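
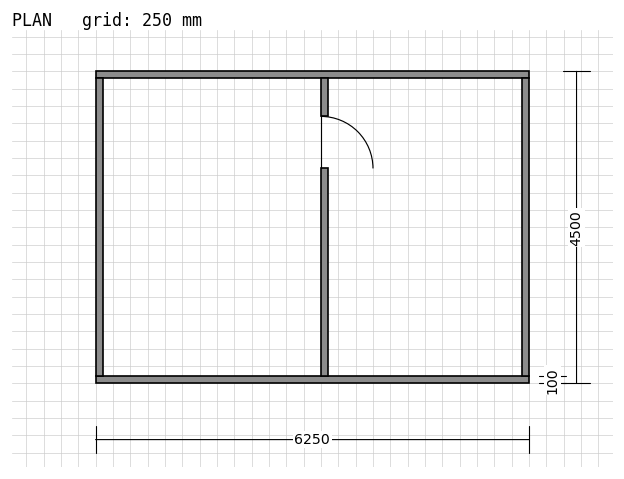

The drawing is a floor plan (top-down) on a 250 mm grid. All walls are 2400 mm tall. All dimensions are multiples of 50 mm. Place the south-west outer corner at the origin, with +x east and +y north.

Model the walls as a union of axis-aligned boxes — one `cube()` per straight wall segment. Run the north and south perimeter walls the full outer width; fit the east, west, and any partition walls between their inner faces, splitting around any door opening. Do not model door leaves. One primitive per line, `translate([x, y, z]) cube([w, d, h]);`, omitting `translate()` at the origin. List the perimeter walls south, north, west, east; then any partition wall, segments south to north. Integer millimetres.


cube([6250, 100, 2400]);
translate([0, 4400, 0]) cube([6250, 100, 2400]);
translate([0, 100, 0]) cube([100, 4300, 2400]);
translate([6150, 100, 0]) cube([100, 4300, 2400]);
translate([3250, 100, 0]) cube([100, 3000, 2400]);
translate([3250, 3850, 0]) cube([100, 550, 2400]);


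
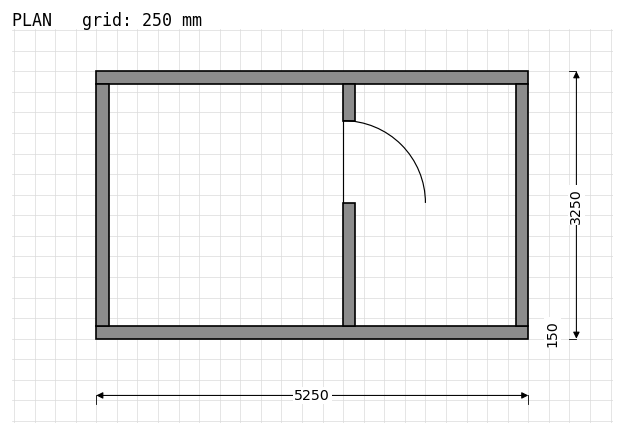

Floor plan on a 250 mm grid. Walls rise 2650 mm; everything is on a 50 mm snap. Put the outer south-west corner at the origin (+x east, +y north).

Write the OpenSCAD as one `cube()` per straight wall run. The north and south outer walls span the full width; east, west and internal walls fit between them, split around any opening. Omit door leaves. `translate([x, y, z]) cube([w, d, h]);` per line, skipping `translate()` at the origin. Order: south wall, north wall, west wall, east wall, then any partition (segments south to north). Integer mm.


cube([5250, 150, 2650]);
translate([0, 3100, 0]) cube([5250, 150, 2650]);
translate([0, 150, 0]) cube([150, 2950, 2650]);
translate([5100, 150, 0]) cube([150, 2950, 2650]);
translate([3000, 150, 0]) cube([150, 1500, 2650]);
translate([3000, 2650, 0]) cube([150, 450, 2650]);


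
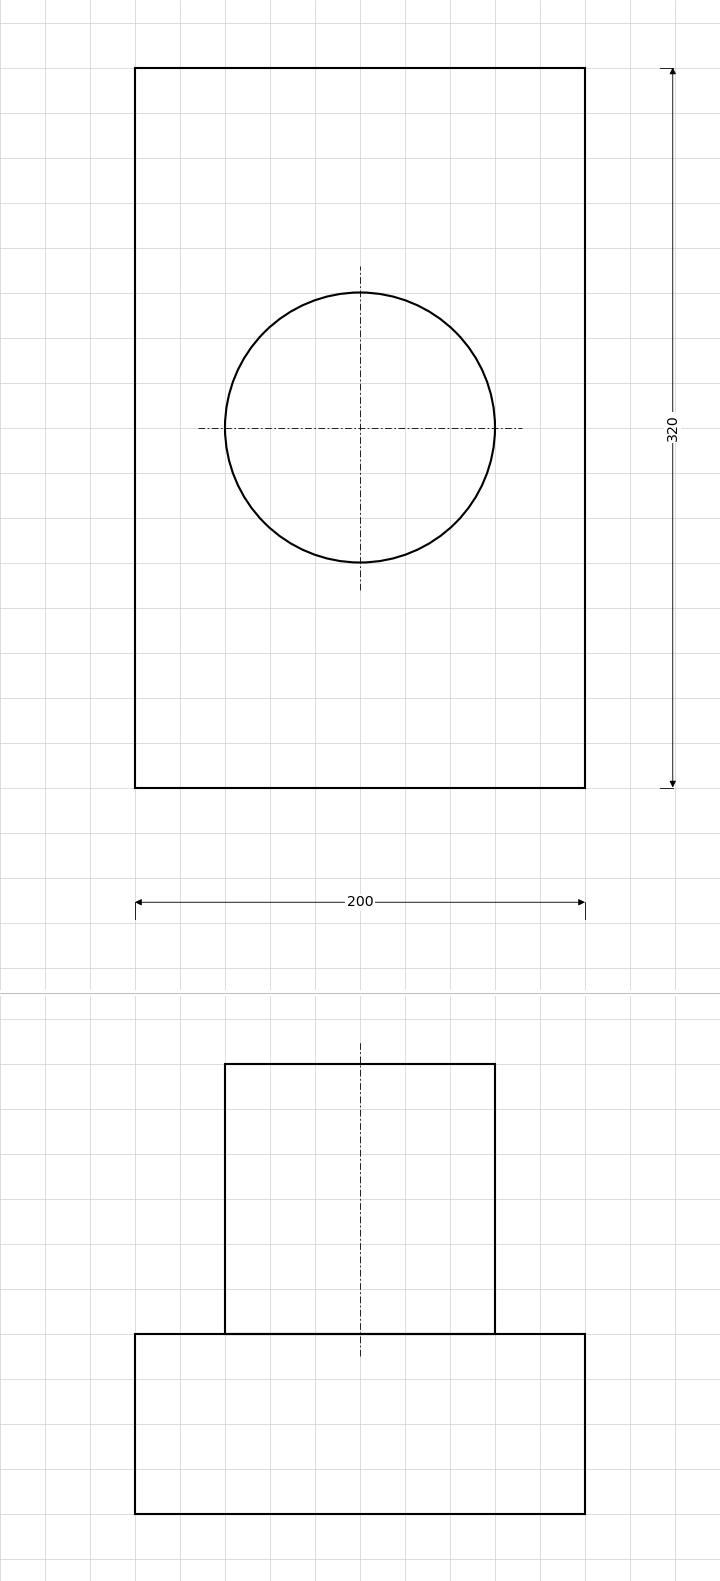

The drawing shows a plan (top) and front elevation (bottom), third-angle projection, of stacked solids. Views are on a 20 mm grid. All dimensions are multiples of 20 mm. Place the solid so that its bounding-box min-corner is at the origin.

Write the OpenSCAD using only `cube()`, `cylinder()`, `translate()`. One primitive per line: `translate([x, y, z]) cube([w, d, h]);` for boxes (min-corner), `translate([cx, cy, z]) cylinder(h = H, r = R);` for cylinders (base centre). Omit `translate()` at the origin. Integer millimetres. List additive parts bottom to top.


cube([200, 320, 80]);
translate([100, 160, 80]) cylinder(h = 120, r = 60);


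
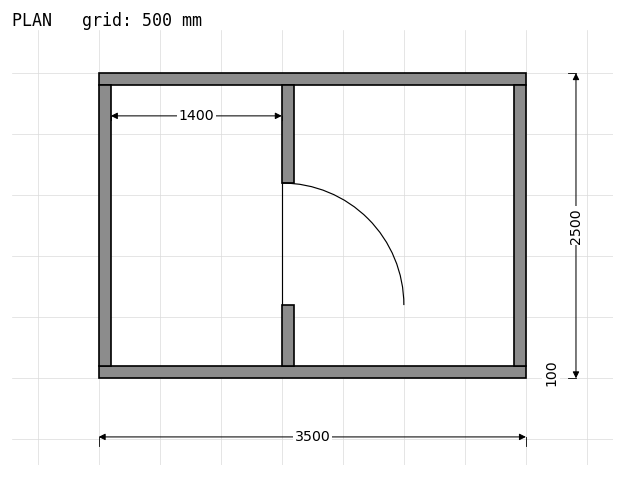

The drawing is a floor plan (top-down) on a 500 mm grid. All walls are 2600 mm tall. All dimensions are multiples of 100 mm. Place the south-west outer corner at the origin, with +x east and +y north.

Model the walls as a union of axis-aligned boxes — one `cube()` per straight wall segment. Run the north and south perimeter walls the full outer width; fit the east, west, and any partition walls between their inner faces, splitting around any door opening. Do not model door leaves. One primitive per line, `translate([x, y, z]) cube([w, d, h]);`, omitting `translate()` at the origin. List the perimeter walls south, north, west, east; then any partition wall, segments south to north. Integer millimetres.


cube([3500, 100, 2600]);
translate([0, 2400, 0]) cube([3500, 100, 2600]);
translate([0, 100, 0]) cube([100, 2300, 2600]);
translate([3400, 100, 0]) cube([100, 2300, 2600]);
translate([1500, 100, 0]) cube([100, 500, 2600]);
translate([1500, 1600, 0]) cube([100, 800, 2600]);


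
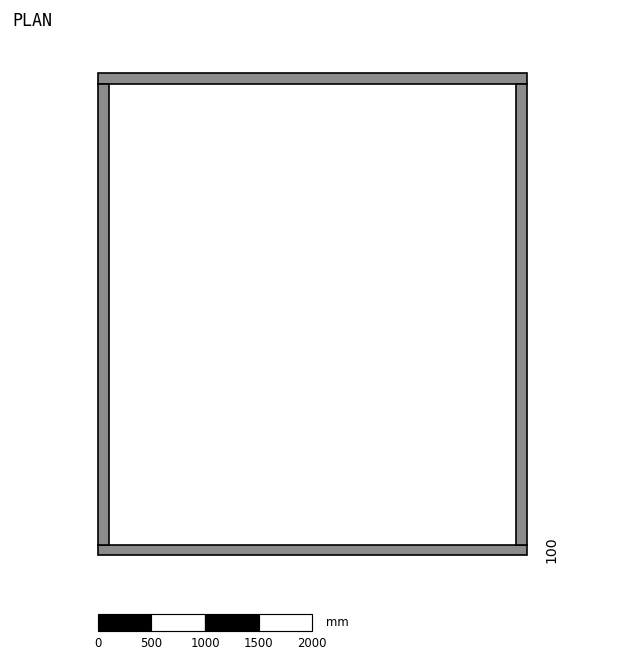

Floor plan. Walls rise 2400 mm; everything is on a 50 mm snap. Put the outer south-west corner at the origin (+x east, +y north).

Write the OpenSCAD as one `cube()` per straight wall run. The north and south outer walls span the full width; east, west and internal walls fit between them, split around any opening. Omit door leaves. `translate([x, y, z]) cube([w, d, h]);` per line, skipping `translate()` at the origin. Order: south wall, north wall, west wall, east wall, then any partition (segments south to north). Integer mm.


cube([4000, 100, 2400]);
translate([0, 4400, 0]) cube([4000, 100, 2400]);
translate([0, 100, 0]) cube([100, 4300, 2400]);
translate([3900, 100, 0]) cube([100, 4300, 2400]);


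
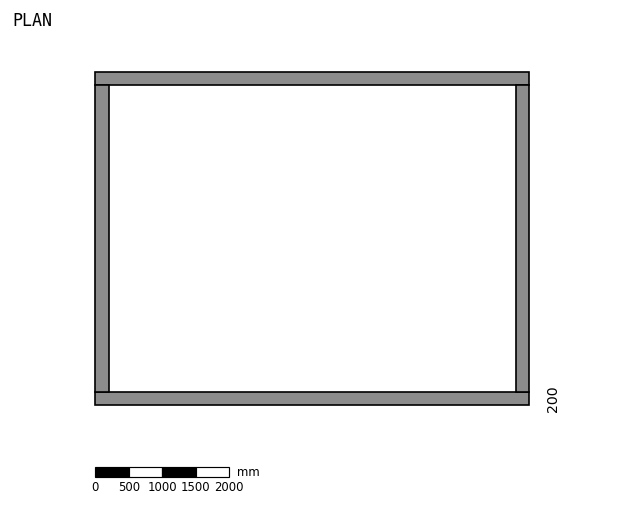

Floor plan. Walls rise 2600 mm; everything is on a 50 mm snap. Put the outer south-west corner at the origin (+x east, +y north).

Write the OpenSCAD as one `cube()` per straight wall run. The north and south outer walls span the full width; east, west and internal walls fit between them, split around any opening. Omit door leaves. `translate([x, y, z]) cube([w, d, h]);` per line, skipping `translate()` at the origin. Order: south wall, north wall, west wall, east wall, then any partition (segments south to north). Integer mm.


cube([6500, 200, 2600]);
translate([0, 4800, 0]) cube([6500, 200, 2600]);
translate([0, 200, 0]) cube([200, 4600, 2600]);
translate([6300, 200, 0]) cube([200, 4600, 2600]);


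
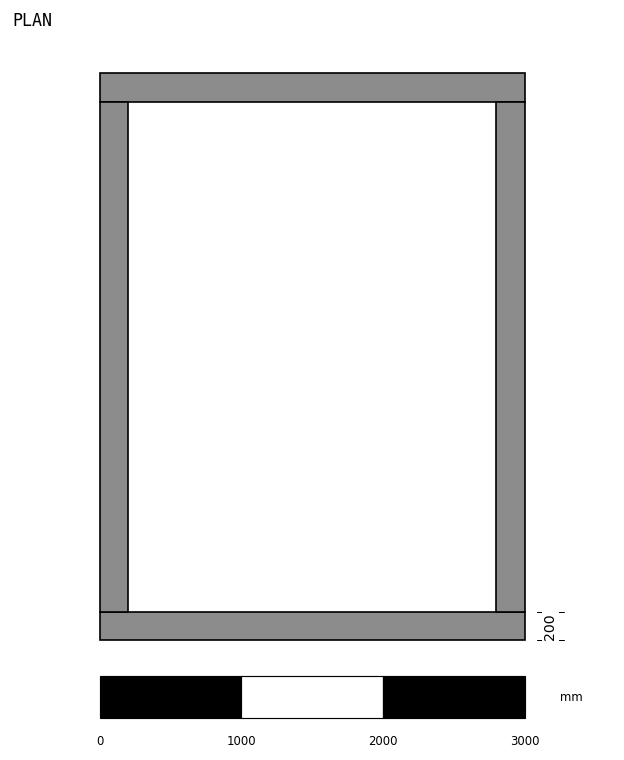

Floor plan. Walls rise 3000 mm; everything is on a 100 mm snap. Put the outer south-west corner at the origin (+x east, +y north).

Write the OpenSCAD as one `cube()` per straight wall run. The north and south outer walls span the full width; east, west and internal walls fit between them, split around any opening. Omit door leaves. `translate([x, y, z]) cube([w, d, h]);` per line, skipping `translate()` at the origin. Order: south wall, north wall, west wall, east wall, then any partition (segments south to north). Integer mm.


cube([3000, 200, 3000]);
translate([0, 3800, 0]) cube([3000, 200, 3000]);
translate([0, 200, 0]) cube([200, 3600, 3000]);
translate([2800, 200, 0]) cube([200, 3600, 3000]);


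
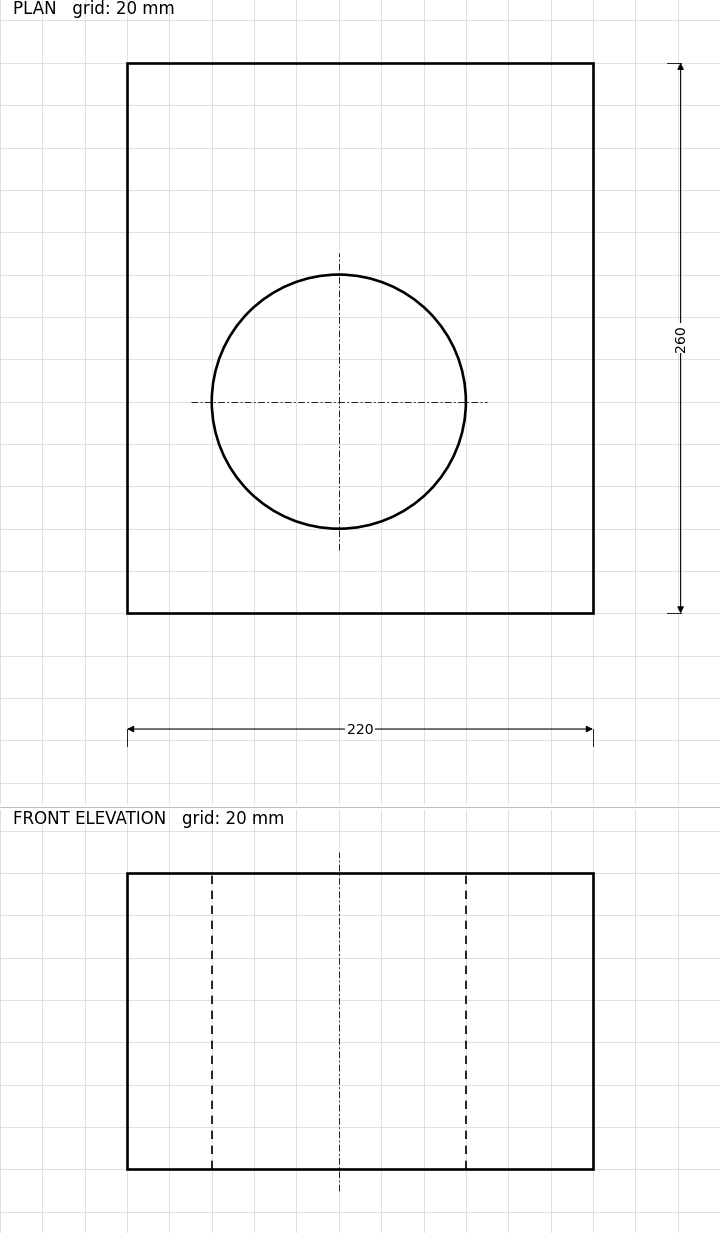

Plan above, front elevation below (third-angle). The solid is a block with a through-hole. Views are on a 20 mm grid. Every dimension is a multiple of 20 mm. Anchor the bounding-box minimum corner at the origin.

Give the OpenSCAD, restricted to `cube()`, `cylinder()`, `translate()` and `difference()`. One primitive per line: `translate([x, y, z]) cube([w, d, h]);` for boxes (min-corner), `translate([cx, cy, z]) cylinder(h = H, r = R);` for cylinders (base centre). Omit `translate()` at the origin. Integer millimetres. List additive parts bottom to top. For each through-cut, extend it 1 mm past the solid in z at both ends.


difference() {
  cube([220, 260, 140]);
  translate([100, 100, -1]) cylinder(h = 142, r = 60);
}


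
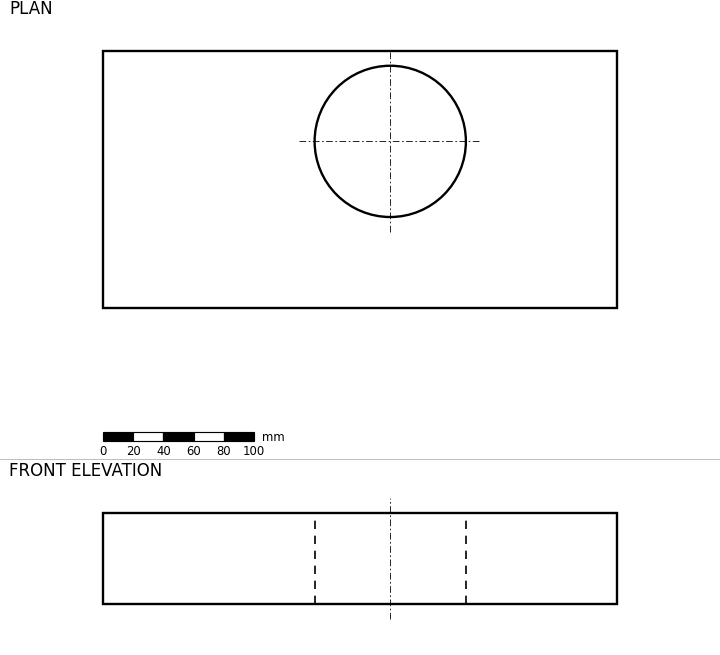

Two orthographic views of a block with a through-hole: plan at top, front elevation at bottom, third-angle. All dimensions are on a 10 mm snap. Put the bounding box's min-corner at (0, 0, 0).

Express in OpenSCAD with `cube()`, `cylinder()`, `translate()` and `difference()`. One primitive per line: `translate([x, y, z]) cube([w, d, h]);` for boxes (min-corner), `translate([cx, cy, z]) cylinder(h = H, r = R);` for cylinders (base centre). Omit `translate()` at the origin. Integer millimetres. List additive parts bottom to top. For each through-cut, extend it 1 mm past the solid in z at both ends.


difference() {
  cube([340, 170, 60]);
  translate([190, 110, -1]) cylinder(h = 62, r = 50);
}


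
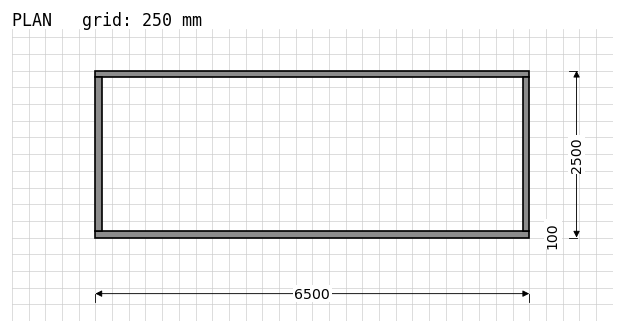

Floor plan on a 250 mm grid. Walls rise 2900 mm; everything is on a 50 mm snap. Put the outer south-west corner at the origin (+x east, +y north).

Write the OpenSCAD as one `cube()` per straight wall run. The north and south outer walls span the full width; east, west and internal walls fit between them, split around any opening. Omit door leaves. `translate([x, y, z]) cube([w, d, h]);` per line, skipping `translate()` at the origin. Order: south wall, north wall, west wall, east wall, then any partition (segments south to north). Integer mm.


cube([6500, 100, 2900]);
translate([0, 2400, 0]) cube([6500, 100, 2900]);
translate([0, 100, 0]) cube([100, 2300, 2900]);
translate([6400, 100, 0]) cube([100, 2300, 2900]);


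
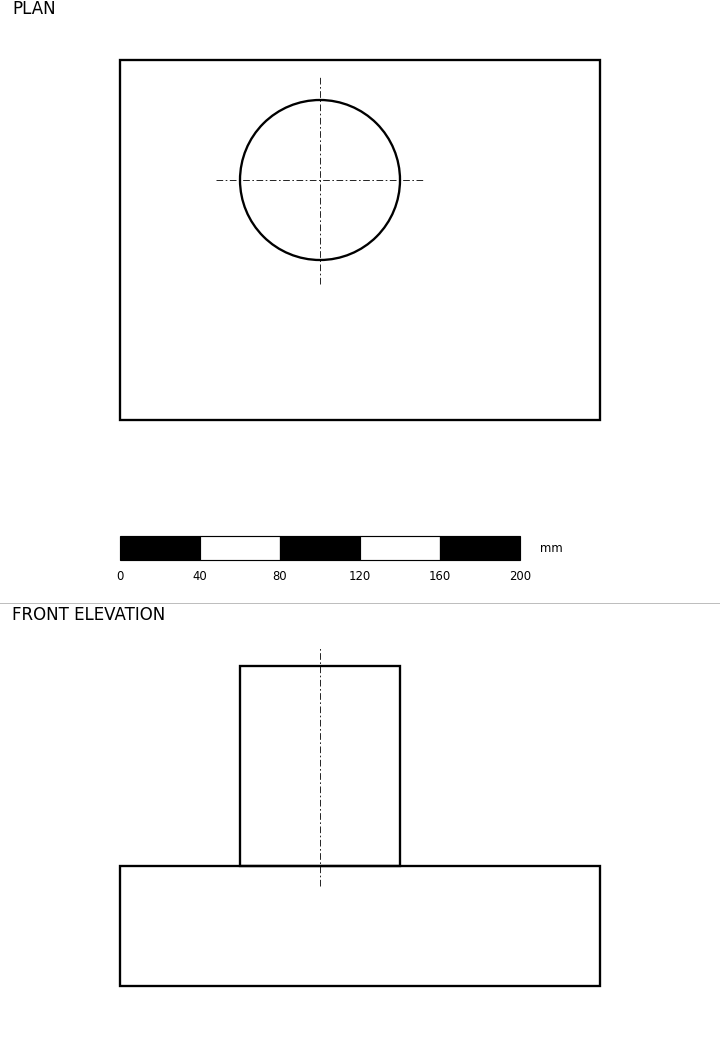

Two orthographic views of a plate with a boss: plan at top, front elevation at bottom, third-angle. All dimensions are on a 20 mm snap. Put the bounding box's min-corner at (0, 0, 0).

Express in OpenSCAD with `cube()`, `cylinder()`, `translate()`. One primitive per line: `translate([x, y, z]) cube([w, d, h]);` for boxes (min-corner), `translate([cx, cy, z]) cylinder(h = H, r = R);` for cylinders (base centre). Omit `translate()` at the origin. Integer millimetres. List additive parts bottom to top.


cube([240, 180, 60]);
translate([100, 120, 60]) cylinder(h = 100, r = 40);


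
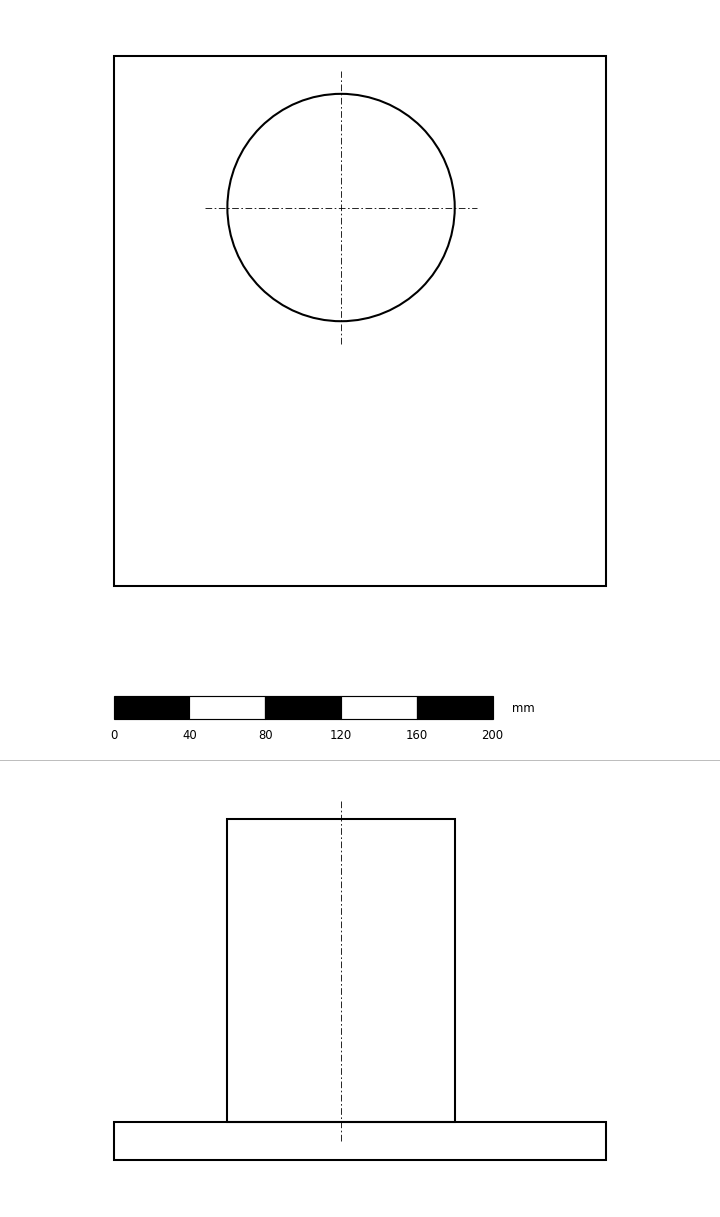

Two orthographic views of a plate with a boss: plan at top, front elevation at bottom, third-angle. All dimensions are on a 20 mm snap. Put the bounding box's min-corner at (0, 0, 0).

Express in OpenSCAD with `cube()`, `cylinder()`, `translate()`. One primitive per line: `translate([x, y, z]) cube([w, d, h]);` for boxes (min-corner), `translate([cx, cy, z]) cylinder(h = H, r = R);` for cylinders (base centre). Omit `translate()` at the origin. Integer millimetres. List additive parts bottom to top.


cube([260, 280, 20]);
translate([120, 200, 20]) cylinder(h = 160, r = 60);


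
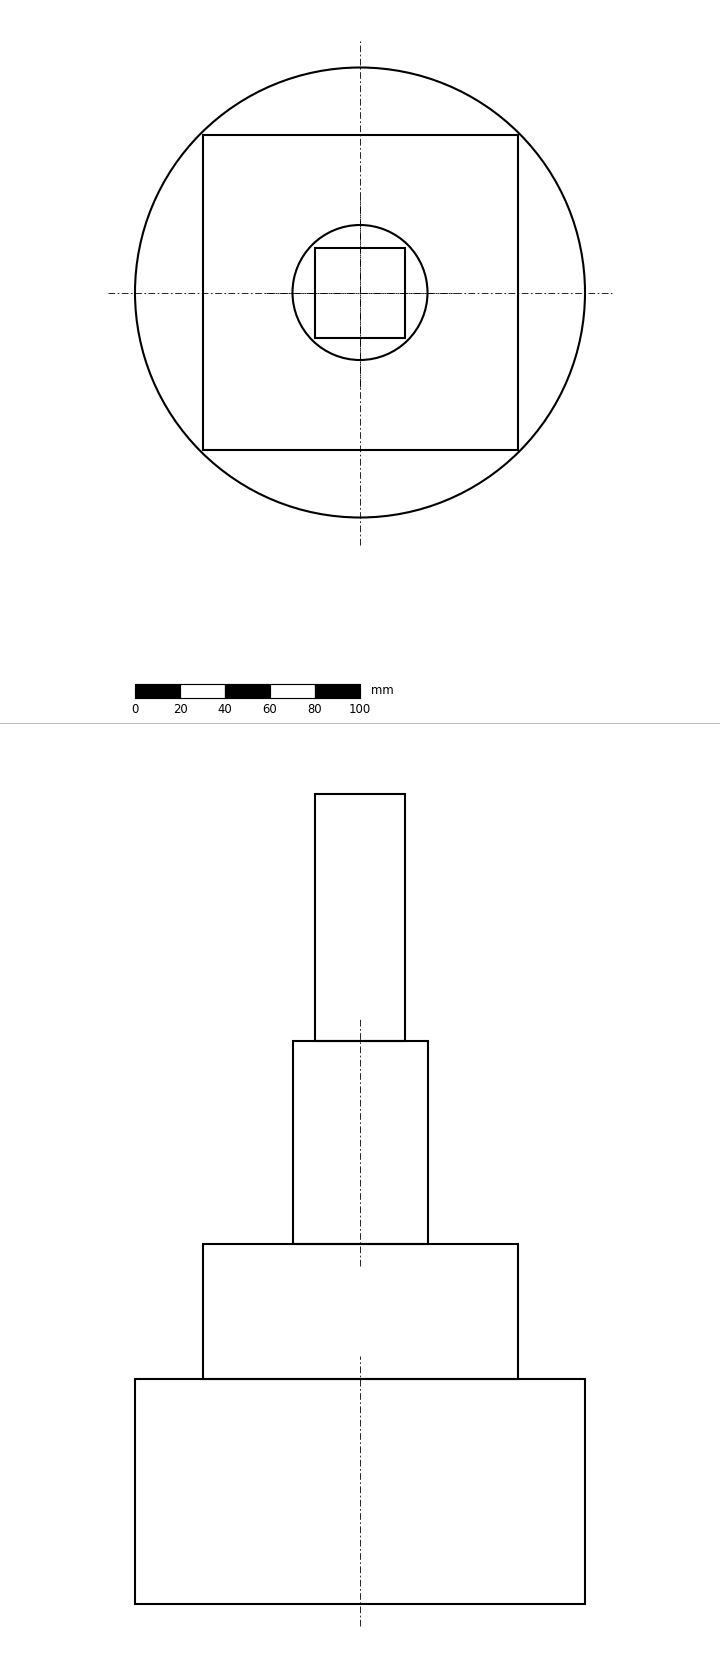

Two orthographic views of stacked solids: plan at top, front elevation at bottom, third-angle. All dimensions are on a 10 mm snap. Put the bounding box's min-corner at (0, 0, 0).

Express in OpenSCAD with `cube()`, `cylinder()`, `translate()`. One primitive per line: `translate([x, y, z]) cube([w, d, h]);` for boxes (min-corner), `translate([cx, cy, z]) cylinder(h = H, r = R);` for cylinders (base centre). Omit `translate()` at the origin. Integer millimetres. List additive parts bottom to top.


translate([100, 100, 0]) cylinder(h = 100, r = 100);
translate([30, 30, 100]) cube([140, 140, 60]);
translate([100, 100, 160]) cylinder(h = 90, r = 30);
translate([80, 80, 250]) cube([40, 40, 110]);


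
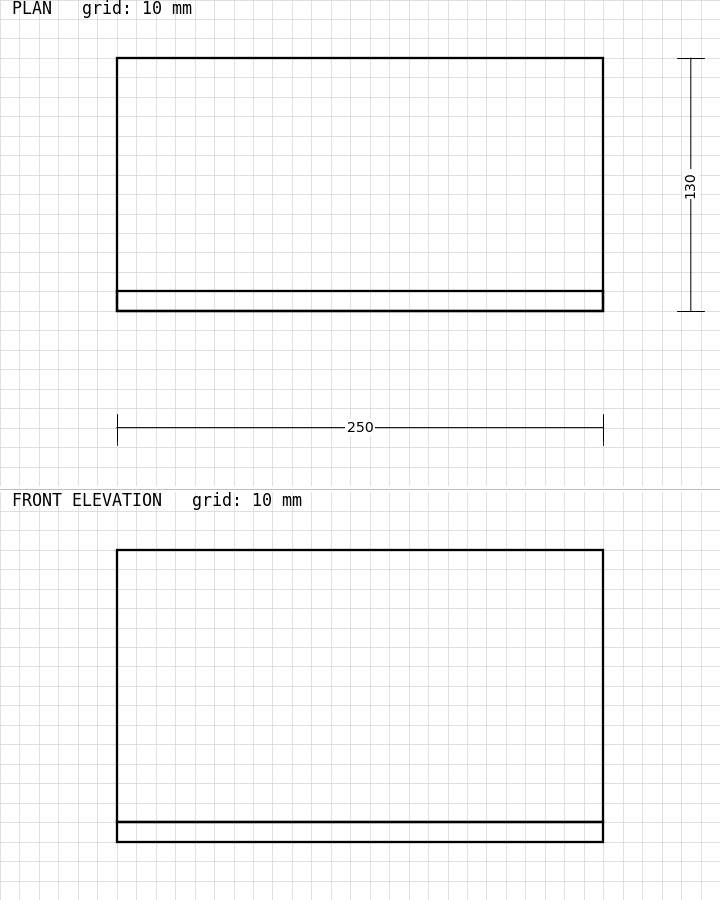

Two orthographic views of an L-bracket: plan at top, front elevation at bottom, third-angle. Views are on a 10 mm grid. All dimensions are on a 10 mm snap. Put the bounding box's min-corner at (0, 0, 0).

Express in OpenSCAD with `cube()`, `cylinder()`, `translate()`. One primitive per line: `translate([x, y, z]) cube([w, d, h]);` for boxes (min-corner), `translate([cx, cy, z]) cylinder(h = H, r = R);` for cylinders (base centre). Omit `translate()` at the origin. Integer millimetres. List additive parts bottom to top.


cube([250, 130, 10]);
translate([0, 0, 10]) cube([250, 10, 140]);


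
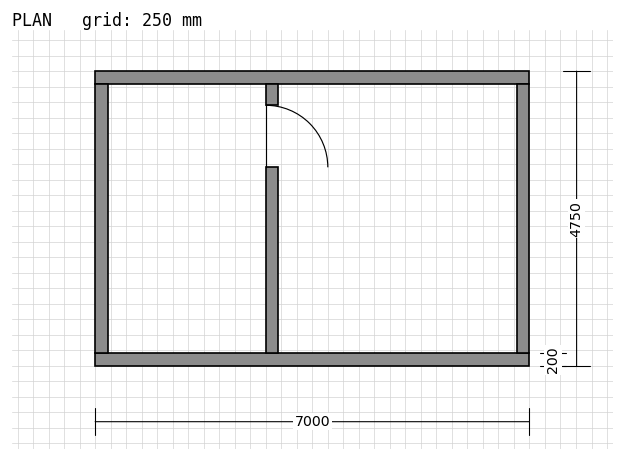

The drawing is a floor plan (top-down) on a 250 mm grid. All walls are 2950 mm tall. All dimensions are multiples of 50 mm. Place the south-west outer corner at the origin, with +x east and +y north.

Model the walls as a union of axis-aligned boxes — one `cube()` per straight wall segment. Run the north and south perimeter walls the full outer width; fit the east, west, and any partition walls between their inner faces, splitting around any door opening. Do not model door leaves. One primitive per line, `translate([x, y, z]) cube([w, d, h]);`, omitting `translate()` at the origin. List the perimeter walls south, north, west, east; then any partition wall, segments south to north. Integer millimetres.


cube([7000, 200, 2950]);
translate([0, 4550, 0]) cube([7000, 200, 2950]);
translate([0, 200, 0]) cube([200, 4350, 2950]);
translate([6800, 200, 0]) cube([200, 4350, 2950]);
translate([2750, 200, 0]) cube([200, 3000, 2950]);
translate([2750, 4200, 0]) cube([200, 350, 2950]);


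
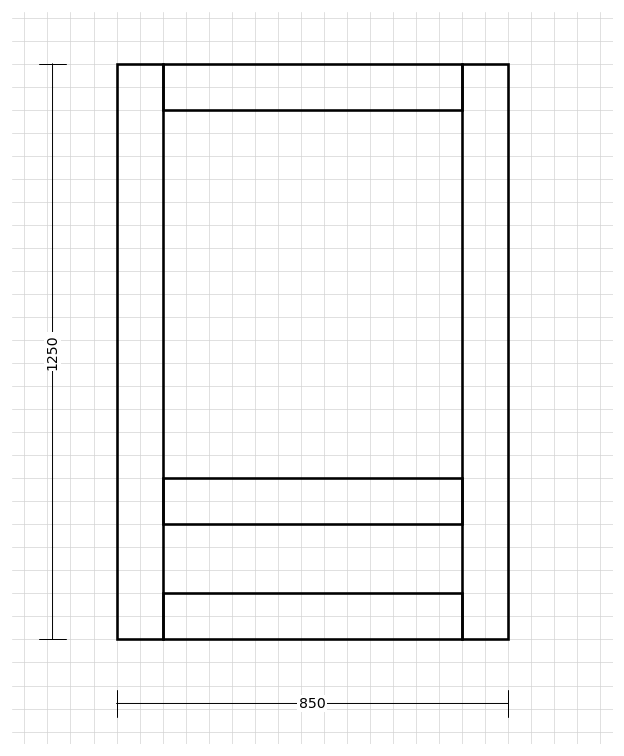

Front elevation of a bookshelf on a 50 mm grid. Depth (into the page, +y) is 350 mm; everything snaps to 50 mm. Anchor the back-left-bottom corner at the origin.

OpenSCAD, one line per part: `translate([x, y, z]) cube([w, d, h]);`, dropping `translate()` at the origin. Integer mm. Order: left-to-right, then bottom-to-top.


cube([100, 350, 1250]);
translate([100, 0, 0]) cube([650, 350, 100]);
translate([100, 0, 250]) cube([650, 350, 100]);
translate([100, 0, 1150]) cube([650, 350, 100]);
translate([750, 0, 0]) cube([100, 350, 1250]);


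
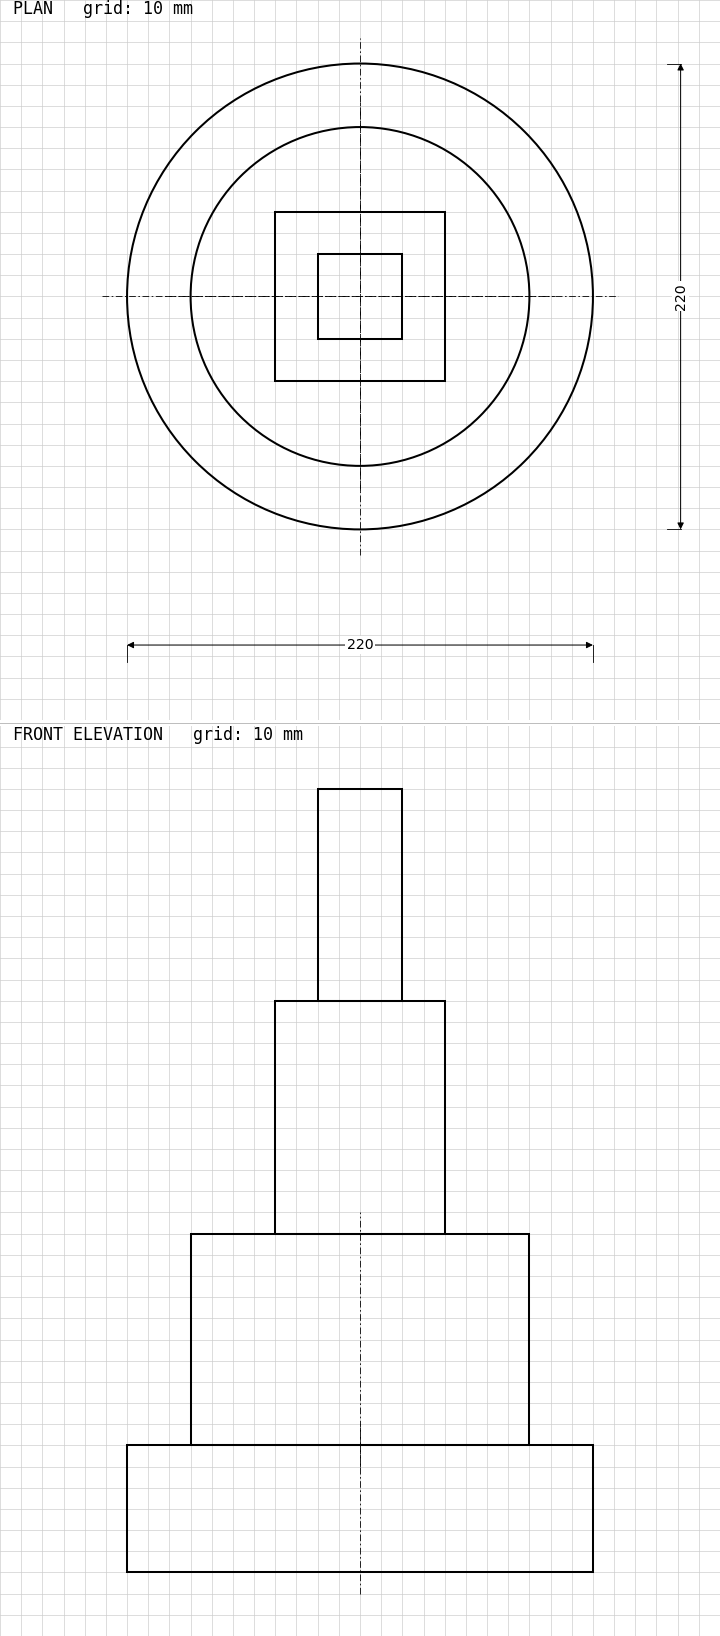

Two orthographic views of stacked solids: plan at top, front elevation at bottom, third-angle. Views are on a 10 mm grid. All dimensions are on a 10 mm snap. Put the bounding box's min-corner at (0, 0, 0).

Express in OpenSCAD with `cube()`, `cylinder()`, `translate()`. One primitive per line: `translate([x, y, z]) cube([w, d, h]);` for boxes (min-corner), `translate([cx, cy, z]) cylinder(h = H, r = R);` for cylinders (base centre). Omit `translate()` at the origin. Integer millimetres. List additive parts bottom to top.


translate([110, 110, 0]) cylinder(h = 60, r = 110);
translate([110, 110, 60]) cylinder(h = 100, r = 80);
translate([70, 70, 160]) cube([80, 80, 110]);
translate([90, 90, 270]) cube([40, 40, 100]);


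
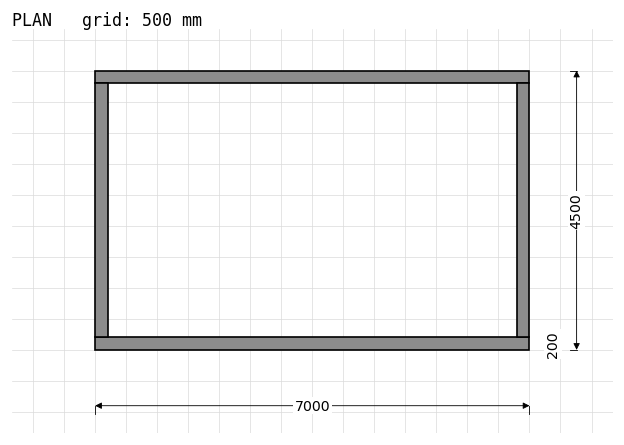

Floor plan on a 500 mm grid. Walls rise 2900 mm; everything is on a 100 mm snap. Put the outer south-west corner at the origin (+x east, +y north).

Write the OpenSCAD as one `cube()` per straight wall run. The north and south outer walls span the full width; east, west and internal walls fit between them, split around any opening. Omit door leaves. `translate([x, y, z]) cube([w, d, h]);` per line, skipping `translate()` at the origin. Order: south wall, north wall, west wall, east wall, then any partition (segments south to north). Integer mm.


cube([7000, 200, 2900]);
translate([0, 4300, 0]) cube([7000, 200, 2900]);
translate([0, 200, 0]) cube([200, 4100, 2900]);
translate([6800, 200, 0]) cube([200, 4100, 2900]);


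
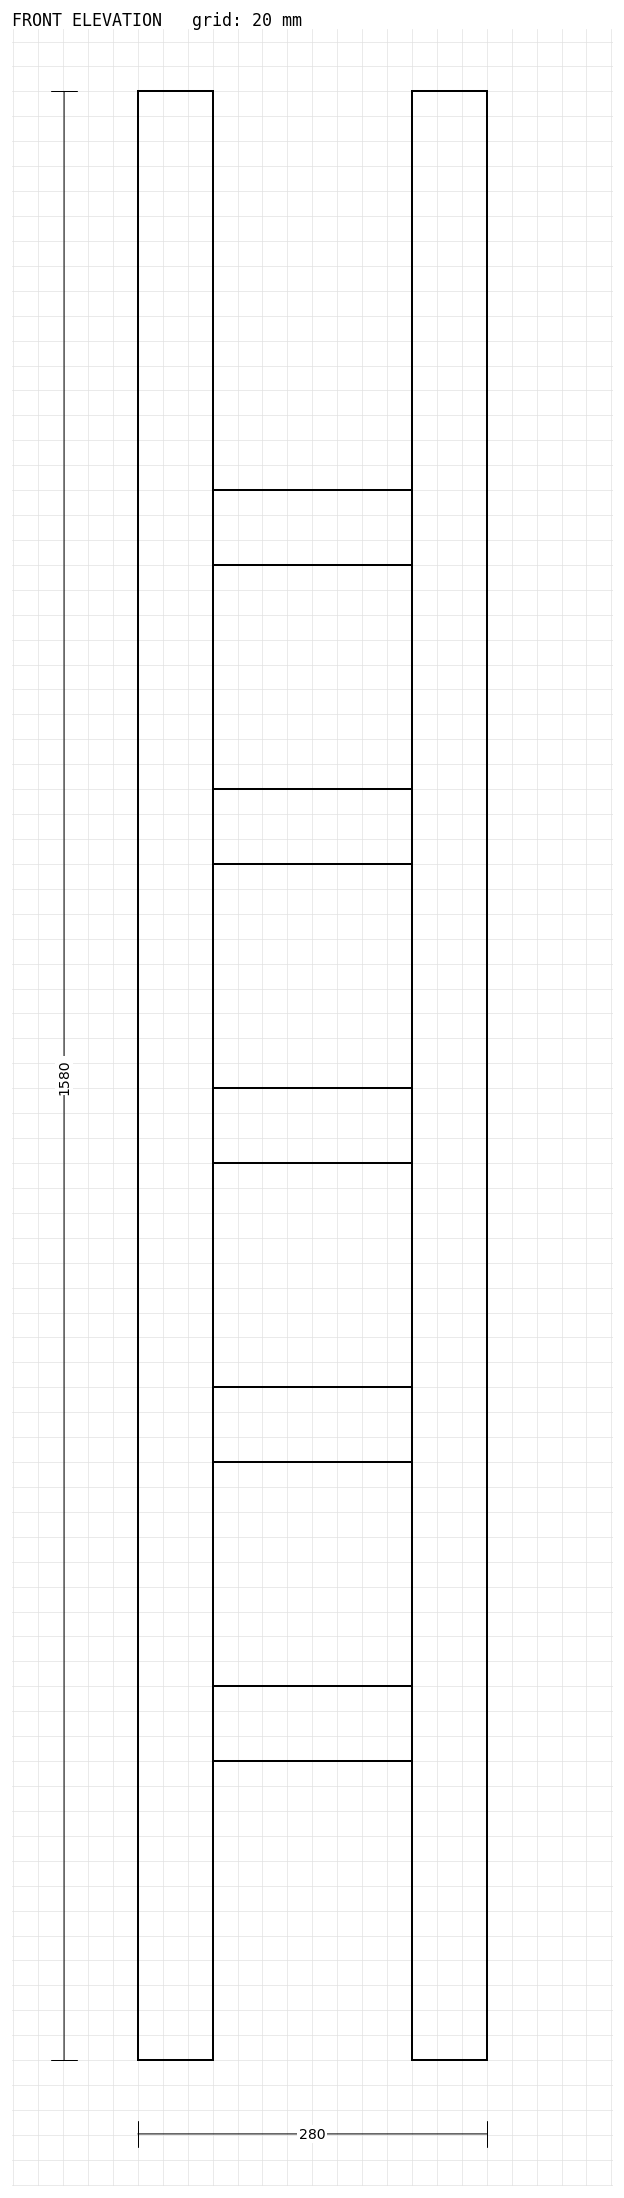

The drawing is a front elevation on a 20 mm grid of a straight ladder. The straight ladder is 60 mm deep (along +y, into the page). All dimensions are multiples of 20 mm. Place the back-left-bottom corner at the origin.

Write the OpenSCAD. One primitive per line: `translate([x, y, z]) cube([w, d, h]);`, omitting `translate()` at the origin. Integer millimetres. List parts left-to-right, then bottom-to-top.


cube([60, 60, 1580]);
translate([60, 0, 240]) cube([160, 60, 60]);
translate([60, 0, 480]) cube([160, 60, 60]);
translate([60, 0, 720]) cube([160, 60, 60]);
translate([60, 0, 960]) cube([160, 60, 60]);
translate([60, 0, 1200]) cube([160, 60, 60]);
translate([220, 0, 0]) cube([60, 60, 1580]);


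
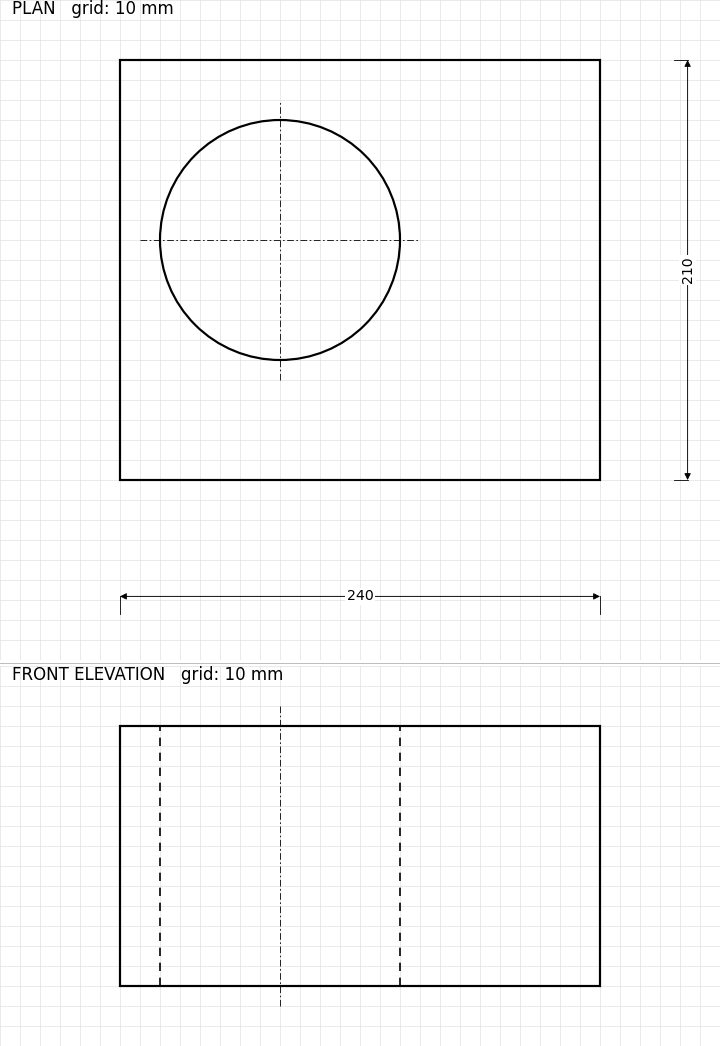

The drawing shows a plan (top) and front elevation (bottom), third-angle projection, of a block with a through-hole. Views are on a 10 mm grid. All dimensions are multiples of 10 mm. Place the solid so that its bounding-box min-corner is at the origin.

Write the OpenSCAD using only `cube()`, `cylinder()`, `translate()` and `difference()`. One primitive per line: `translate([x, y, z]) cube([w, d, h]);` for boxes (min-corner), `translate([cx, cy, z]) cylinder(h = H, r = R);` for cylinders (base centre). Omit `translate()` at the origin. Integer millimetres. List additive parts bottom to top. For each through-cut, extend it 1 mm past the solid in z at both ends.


difference() {
  cube([240, 210, 130]);
  translate([80, 120, -1]) cylinder(h = 132, r = 60);
}


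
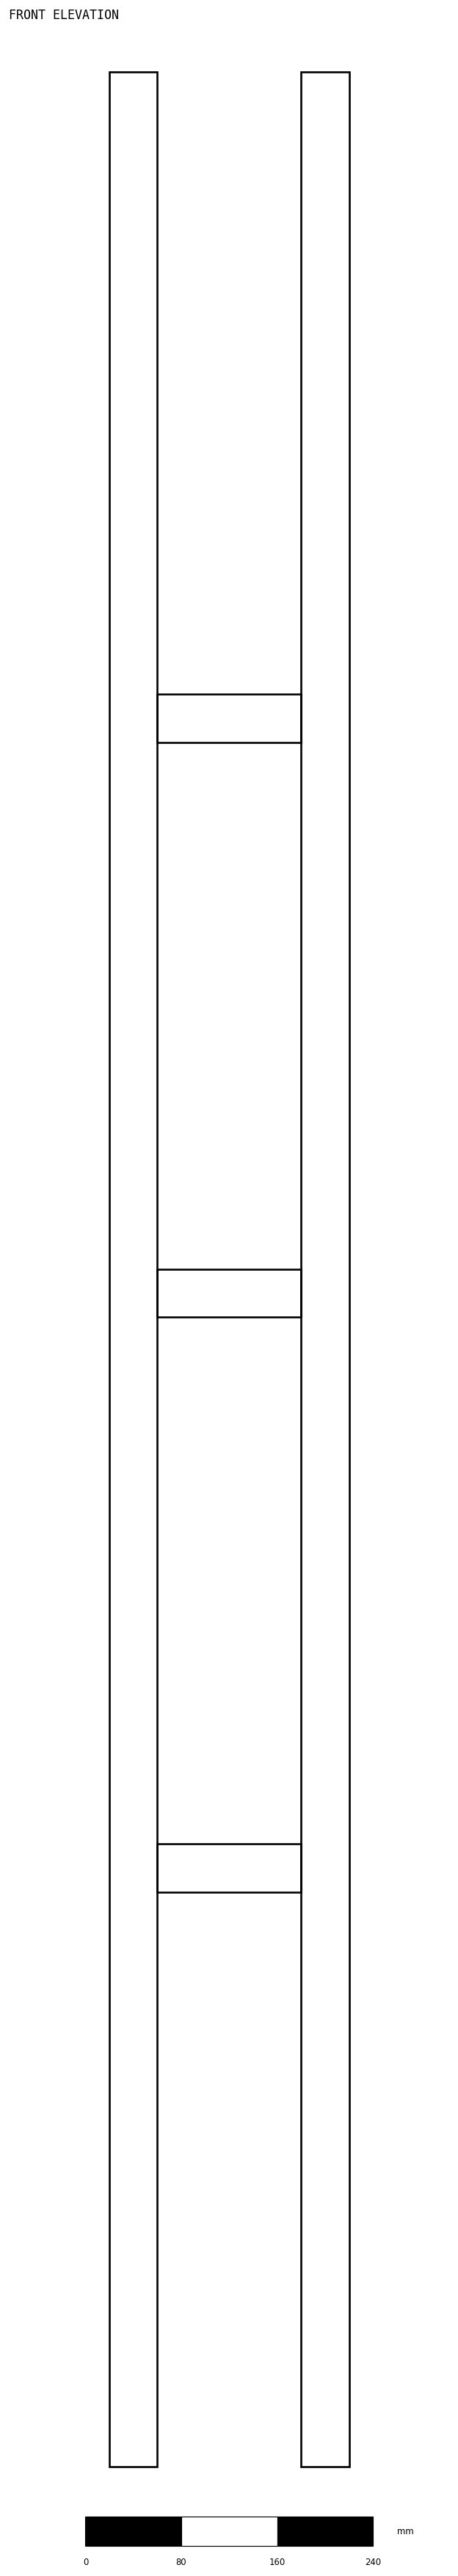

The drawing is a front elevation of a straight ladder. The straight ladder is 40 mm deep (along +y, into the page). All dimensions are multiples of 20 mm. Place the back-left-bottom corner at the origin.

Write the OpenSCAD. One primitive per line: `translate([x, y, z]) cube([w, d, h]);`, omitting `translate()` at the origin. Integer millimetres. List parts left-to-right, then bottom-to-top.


cube([40, 40, 2000]);
translate([40, 0, 480]) cube([120, 40, 40]);
translate([40, 0, 960]) cube([120, 40, 40]);
translate([40, 0, 1440]) cube([120, 40, 40]);
translate([160, 0, 0]) cube([40, 40, 2000]);


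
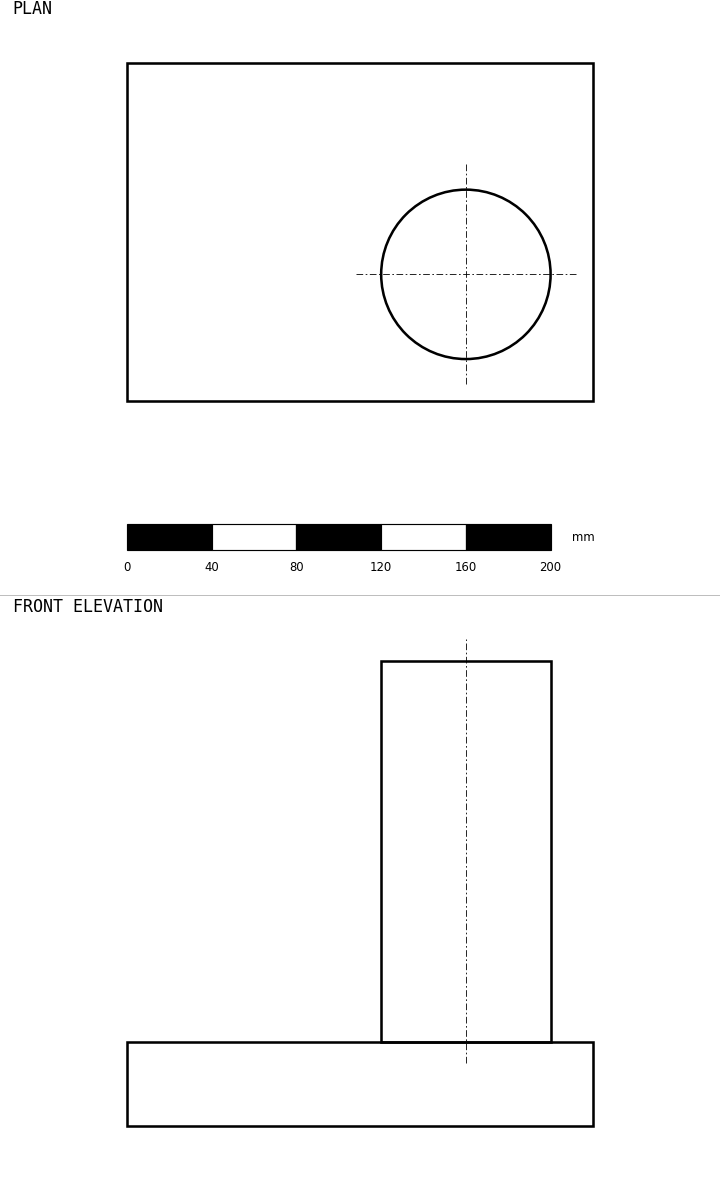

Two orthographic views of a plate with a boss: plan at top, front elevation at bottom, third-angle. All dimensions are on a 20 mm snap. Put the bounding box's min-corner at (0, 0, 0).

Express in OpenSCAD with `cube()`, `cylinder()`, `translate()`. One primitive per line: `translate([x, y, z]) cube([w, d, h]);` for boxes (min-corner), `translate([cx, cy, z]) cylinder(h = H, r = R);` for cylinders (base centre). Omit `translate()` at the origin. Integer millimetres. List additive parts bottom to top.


cube([220, 160, 40]);
translate([160, 60, 40]) cylinder(h = 180, r = 40);


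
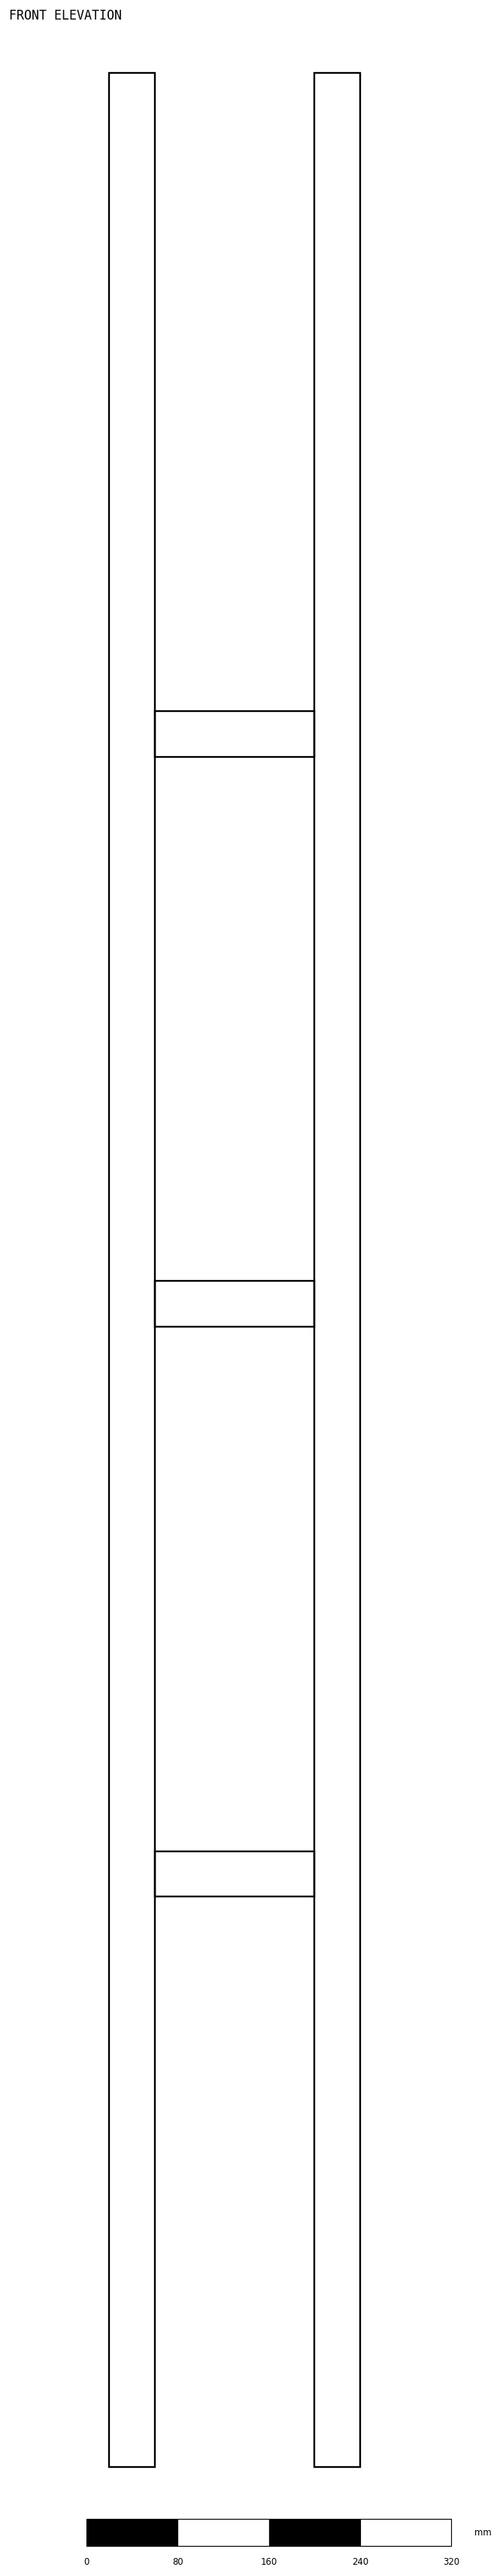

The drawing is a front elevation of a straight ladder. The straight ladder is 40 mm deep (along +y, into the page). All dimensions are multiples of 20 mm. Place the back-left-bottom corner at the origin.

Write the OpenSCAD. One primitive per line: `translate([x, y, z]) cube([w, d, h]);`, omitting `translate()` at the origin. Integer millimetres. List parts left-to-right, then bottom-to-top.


cube([40, 40, 2100]);
translate([40, 0, 500]) cube([140, 40, 40]);
translate([40, 0, 1000]) cube([140, 40, 40]);
translate([40, 0, 1500]) cube([140, 40, 40]);
translate([180, 0, 0]) cube([40, 40, 2100]);


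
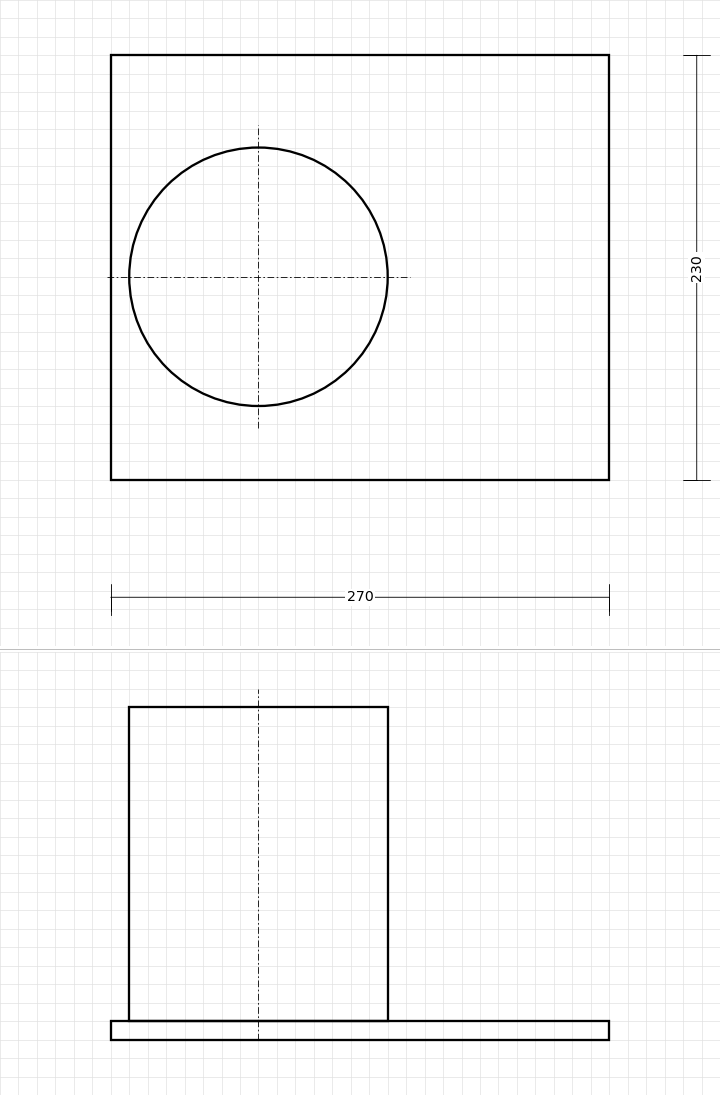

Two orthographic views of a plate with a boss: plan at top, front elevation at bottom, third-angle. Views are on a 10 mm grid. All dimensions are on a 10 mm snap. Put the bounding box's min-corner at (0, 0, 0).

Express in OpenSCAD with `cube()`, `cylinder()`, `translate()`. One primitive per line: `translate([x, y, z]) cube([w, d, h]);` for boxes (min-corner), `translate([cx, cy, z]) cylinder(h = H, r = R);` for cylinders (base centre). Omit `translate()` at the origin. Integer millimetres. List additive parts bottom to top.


cube([270, 230, 10]);
translate([80, 110, 10]) cylinder(h = 170, r = 70);


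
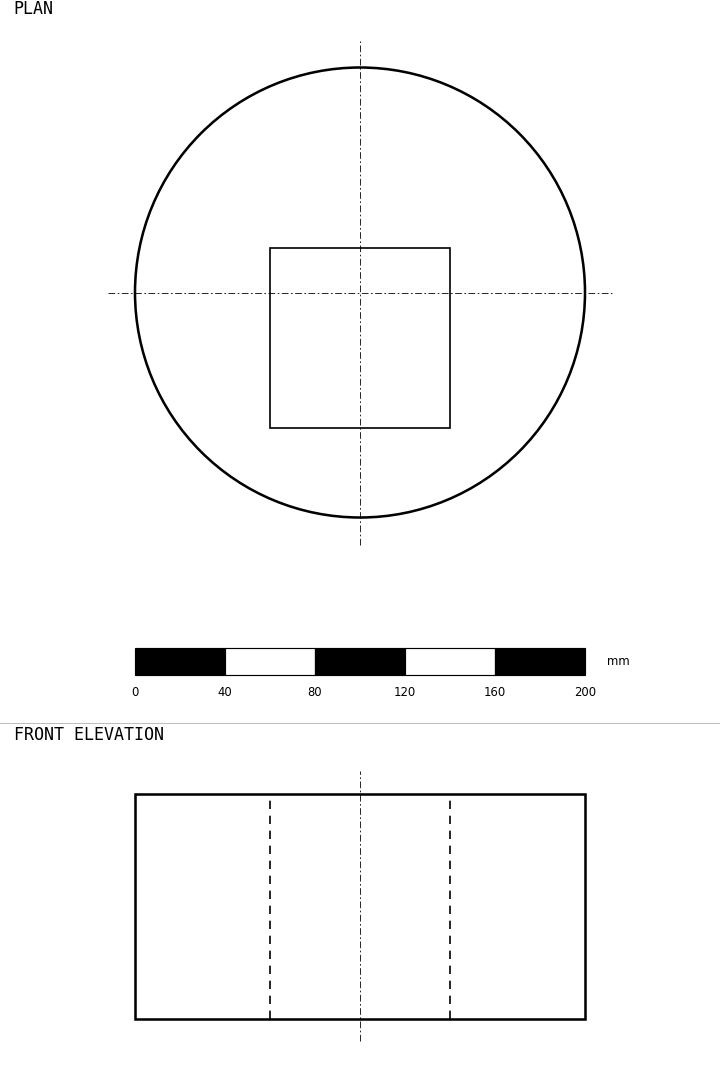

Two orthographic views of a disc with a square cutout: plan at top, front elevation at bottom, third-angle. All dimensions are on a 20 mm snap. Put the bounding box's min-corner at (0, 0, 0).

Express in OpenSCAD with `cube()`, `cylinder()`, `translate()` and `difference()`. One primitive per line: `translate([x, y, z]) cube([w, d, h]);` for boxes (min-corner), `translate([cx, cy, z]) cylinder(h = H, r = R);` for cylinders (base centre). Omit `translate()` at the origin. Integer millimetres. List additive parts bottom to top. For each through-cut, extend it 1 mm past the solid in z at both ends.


difference() {
  translate([100, 100, 0]) cylinder(h = 100, r = 100);
  translate([60, 40, -1]) cube([80, 80, 102]);
}


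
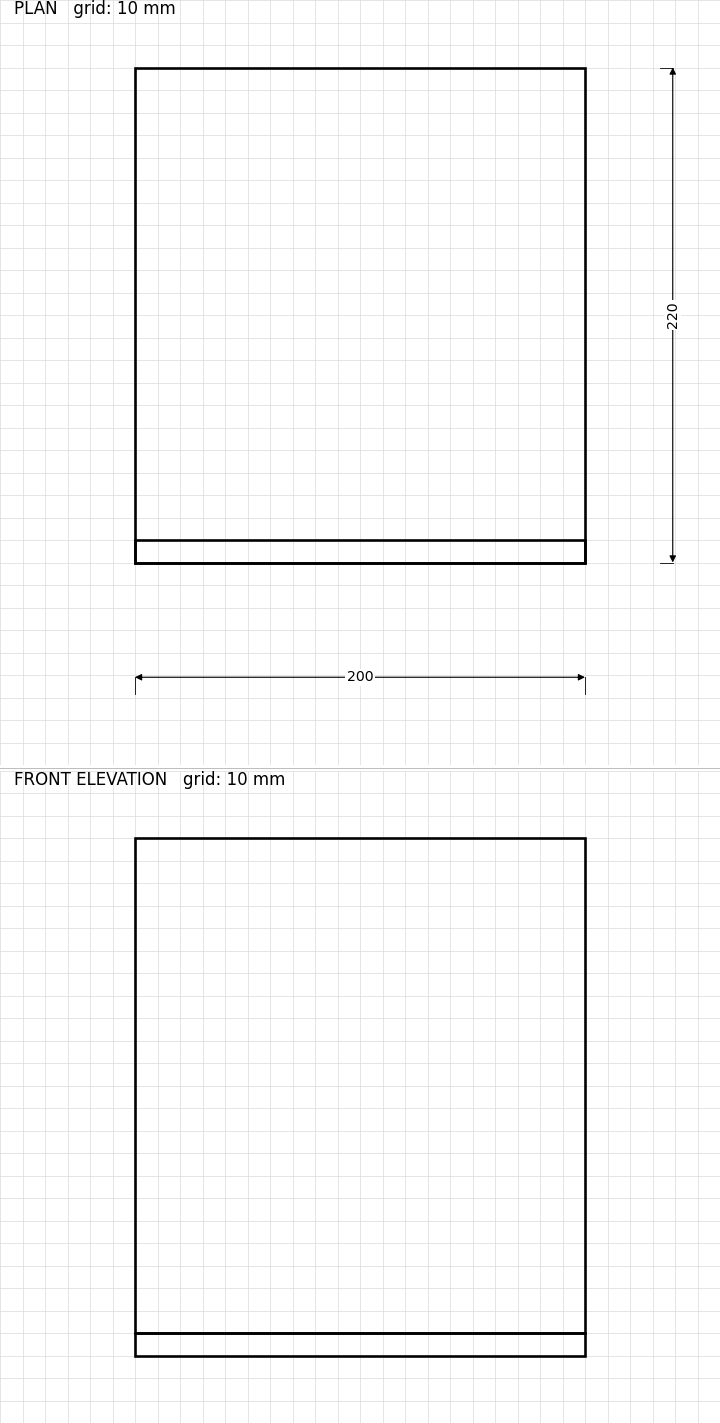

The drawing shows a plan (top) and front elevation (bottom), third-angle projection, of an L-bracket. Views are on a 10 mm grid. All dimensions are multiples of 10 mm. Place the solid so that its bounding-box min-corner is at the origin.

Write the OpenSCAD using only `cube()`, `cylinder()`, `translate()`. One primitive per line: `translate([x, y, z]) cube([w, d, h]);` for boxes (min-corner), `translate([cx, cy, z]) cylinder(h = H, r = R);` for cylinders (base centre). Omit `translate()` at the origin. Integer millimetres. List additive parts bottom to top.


cube([200, 220, 10]);
translate([0, 0, 10]) cube([200, 10, 220]);


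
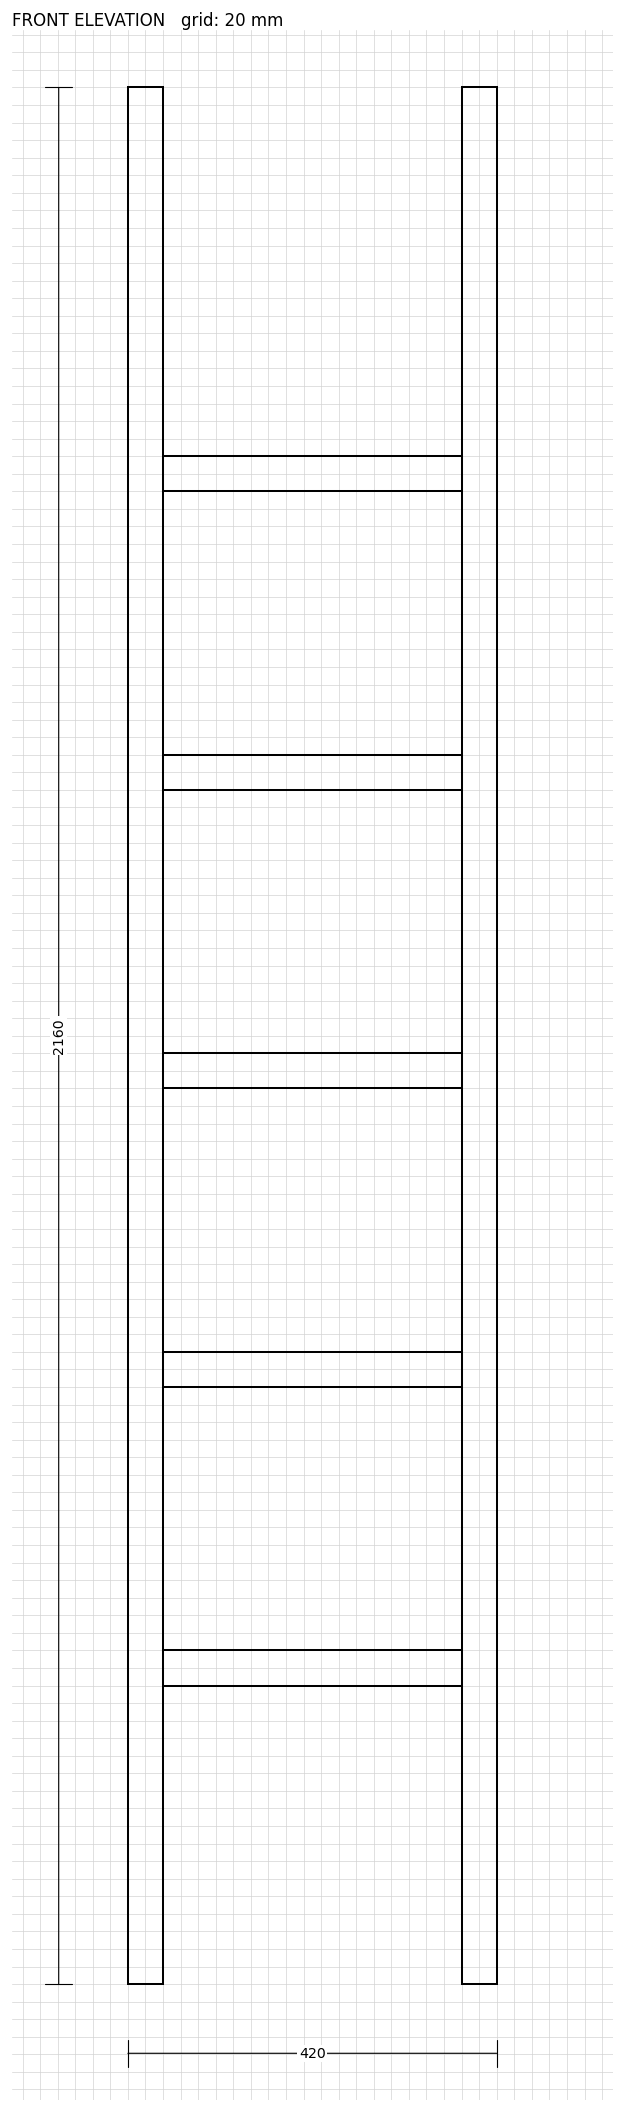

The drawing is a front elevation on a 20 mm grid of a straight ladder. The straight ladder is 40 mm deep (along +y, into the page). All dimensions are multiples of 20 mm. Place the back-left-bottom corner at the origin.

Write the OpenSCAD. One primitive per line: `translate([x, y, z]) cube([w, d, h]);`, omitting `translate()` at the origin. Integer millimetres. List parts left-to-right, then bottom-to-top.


cube([40, 40, 2160]);
translate([40, 0, 340]) cube([340, 40, 40]);
translate([40, 0, 680]) cube([340, 40, 40]);
translate([40, 0, 1020]) cube([340, 40, 40]);
translate([40, 0, 1360]) cube([340, 40, 40]);
translate([40, 0, 1700]) cube([340, 40, 40]);
translate([380, 0, 0]) cube([40, 40, 2160]);


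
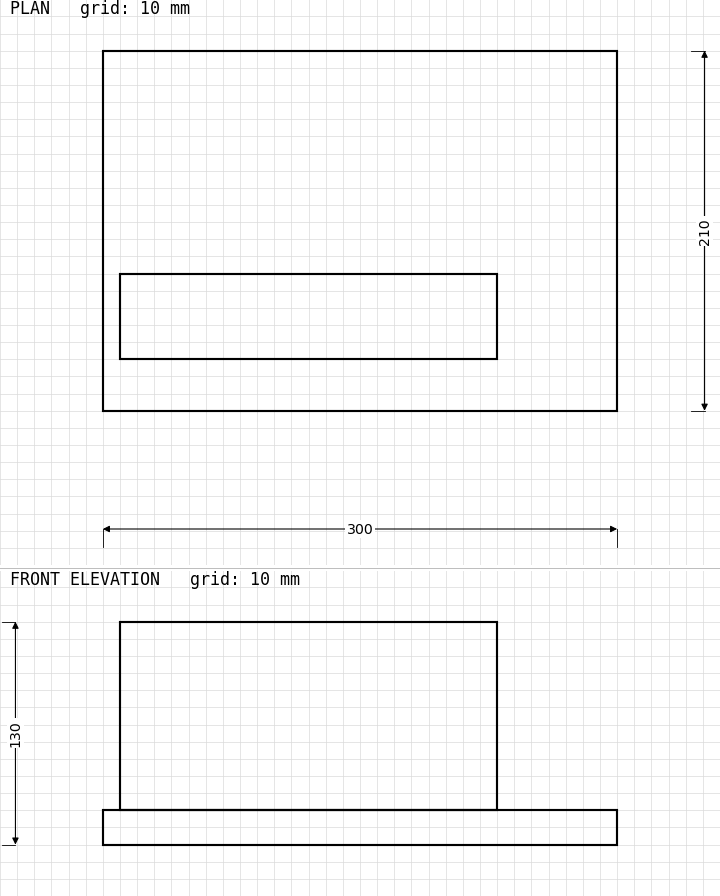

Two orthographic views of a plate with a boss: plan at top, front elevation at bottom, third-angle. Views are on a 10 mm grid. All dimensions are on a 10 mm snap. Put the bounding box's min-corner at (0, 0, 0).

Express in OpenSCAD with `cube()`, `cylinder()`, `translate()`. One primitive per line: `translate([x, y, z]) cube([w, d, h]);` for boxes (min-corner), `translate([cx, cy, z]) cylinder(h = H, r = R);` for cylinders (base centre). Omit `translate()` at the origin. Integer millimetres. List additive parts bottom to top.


cube([300, 210, 20]);
translate([10, 30, 20]) cube([220, 50, 110]);


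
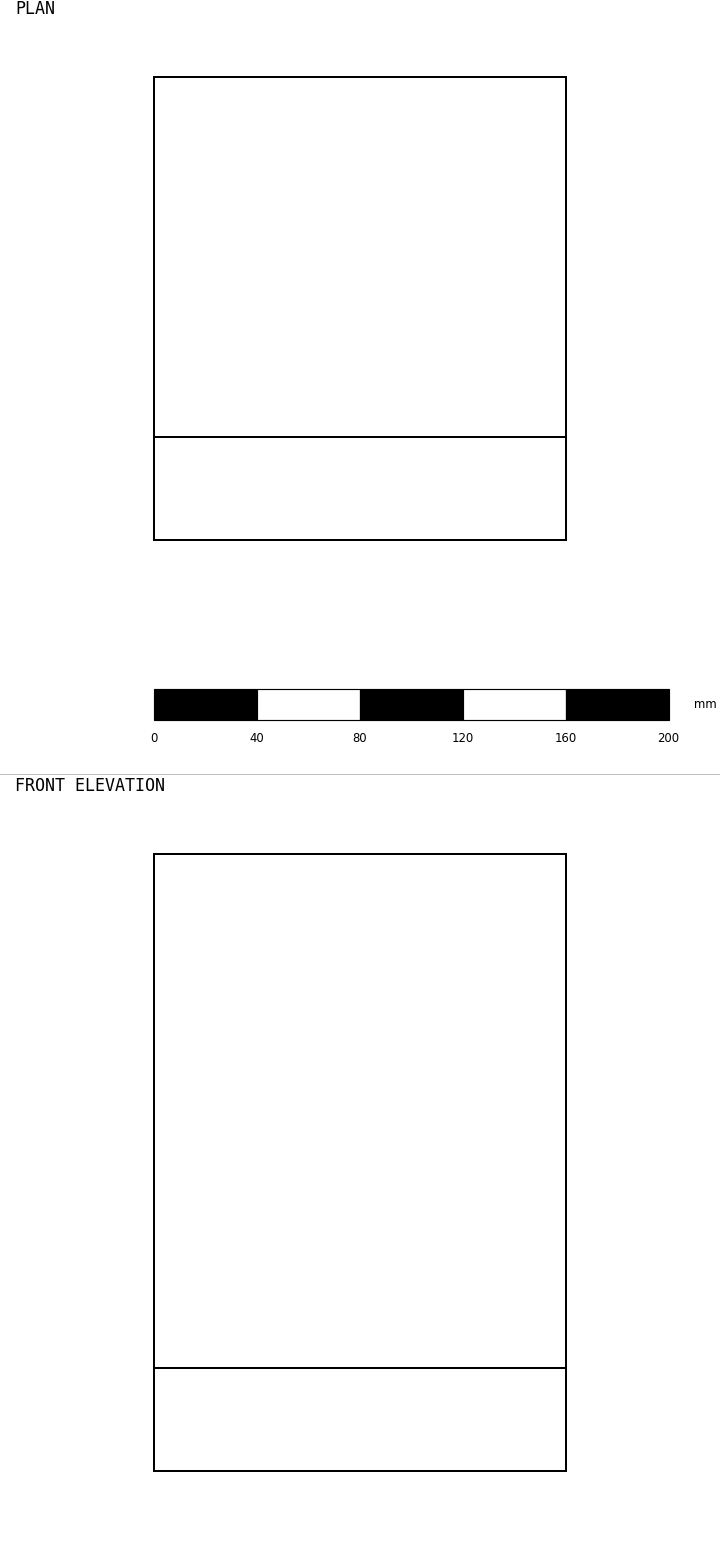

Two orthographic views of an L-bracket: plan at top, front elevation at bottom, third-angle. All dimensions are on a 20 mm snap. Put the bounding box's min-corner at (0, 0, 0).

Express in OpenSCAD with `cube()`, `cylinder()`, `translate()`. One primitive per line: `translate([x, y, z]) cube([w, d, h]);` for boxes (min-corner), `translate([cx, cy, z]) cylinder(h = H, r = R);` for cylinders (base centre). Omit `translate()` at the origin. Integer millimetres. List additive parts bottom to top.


cube([160, 180, 40]);
translate([0, 0, 40]) cube([160, 40, 200]);


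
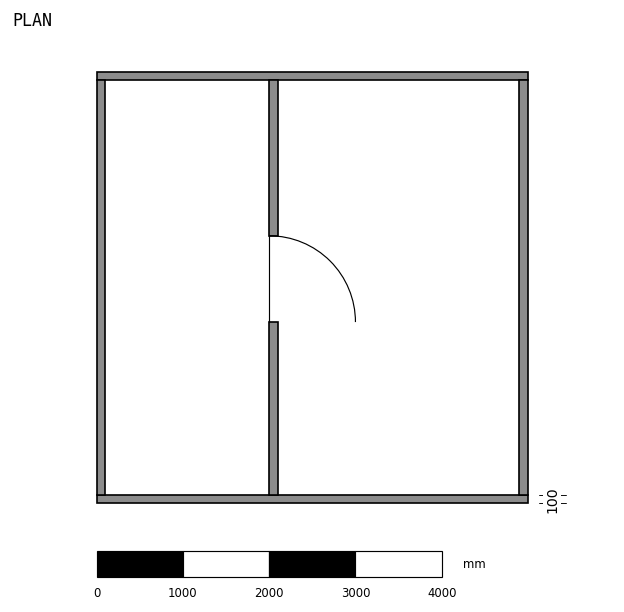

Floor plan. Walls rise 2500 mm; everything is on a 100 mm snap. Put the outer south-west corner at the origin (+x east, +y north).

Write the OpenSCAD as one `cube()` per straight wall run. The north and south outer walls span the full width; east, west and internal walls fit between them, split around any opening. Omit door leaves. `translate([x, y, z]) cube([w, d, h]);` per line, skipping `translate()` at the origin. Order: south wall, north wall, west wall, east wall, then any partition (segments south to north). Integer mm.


cube([5000, 100, 2500]);
translate([0, 4900, 0]) cube([5000, 100, 2500]);
translate([0, 100, 0]) cube([100, 4800, 2500]);
translate([4900, 100, 0]) cube([100, 4800, 2500]);
translate([2000, 100, 0]) cube([100, 2000, 2500]);
translate([2000, 3100, 0]) cube([100, 1800, 2500]);


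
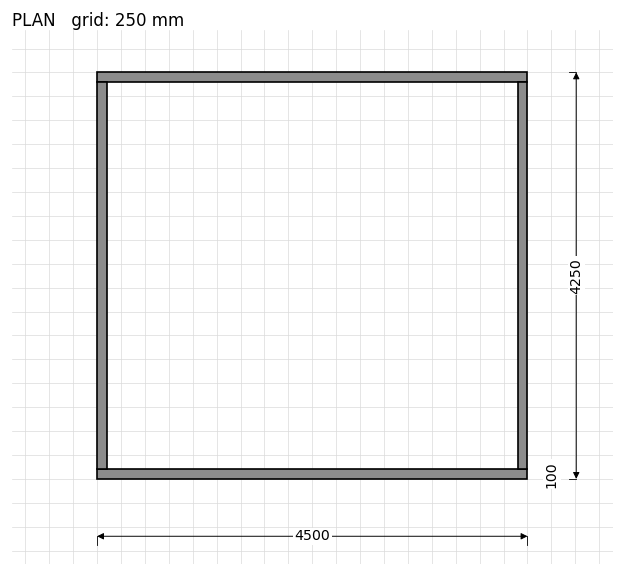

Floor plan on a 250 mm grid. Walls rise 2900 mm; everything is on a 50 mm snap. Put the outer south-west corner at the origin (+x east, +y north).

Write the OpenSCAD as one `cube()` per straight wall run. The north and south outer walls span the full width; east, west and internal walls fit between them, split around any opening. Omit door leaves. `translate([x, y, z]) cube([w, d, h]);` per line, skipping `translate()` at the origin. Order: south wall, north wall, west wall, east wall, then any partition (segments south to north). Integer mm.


cube([4500, 100, 2900]);
translate([0, 4150, 0]) cube([4500, 100, 2900]);
translate([0, 100, 0]) cube([100, 4050, 2900]);
translate([4400, 100, 0]) cube([100, 4050, 2900]);


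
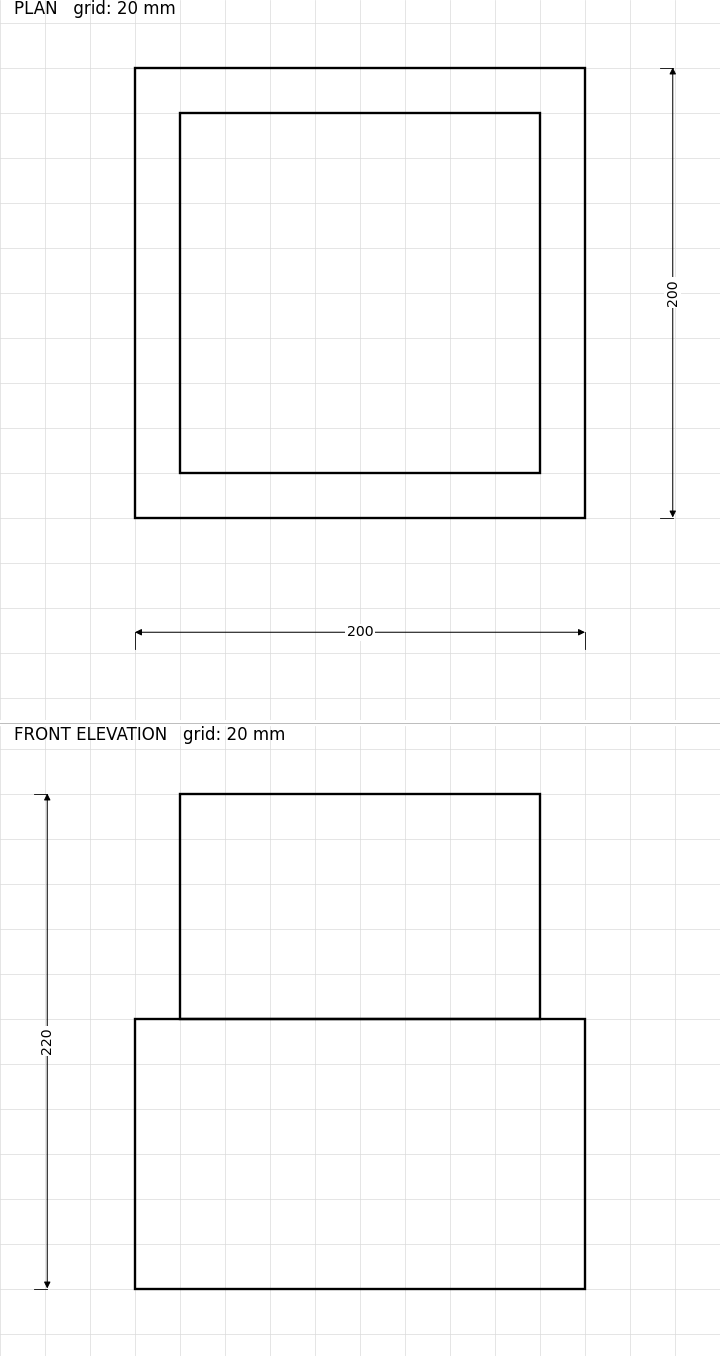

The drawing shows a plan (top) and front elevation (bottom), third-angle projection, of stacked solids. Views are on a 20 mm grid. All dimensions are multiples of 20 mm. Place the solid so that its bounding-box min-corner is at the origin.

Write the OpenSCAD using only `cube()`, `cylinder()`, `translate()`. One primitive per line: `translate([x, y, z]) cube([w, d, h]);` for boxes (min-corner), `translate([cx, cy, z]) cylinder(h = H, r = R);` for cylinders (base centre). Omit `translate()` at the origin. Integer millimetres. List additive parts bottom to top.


cube([200, 200, 120]);
translate([20, 20, 120]) cube([160, 160, 100]);
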